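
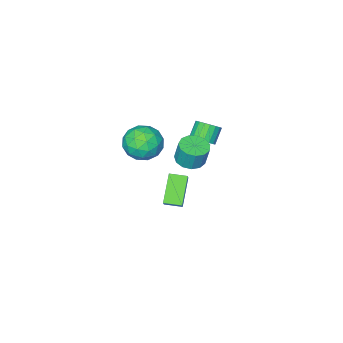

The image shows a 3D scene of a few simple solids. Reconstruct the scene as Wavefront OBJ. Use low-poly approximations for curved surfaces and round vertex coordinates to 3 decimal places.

v -2.656 -2.796 -2.915
v -2.007 -2.05 -1.938
v -3.334 -2.081 -3.011
v -2.685 -1.335 -2.034
v -1.615 -1.985 -4.226
v -0.966 -1.239 -3.249
v -2.293 -1.27 -4.322
v -1.644 -0.524 -3.345
v -1.278 0.554 1.325
v -0.676 0.032 1.472
v -0.7 0.344 2.682
v -1.302 0.866 2.535
v -0.479 0.432 1.372
v -0.503 0.744 2.583
v -0.535 0.87 1.258
v -0.559 1.182 2.468
v -0.827 1.208 1.165
v -0.852 1.52 2.375
v -1.263 1.338 1.123
v -1.287 1.65 2.333
v -1.703 1.219 1.145
v -1.727 1.532 2.355
v -2.008 0.889 1.224
v -2.032 1.202 2.434
v -2.082 0.453 1.335
v -2.106 0.765 2.545
v -1.9 0.048 1.443
v -1.924 0.361 2.653
v -1.521 -0.196 1.513
v -1.545 0.117 2.724
v -1.064 -0.202 1.524
v -1.088 0.111 2.734
v 0.013 -0.361 2.863
v 0.693 0.46 2.539
v 1.347 -1.08 3.841
v 2.027 -0.259 3.517
v 1.176 -0.04 4.203
v 0.352 0.405 3.598
v 1.688 -1.025 2.782
v 0.864 -0.58 2.177
v 1.729 0.05 2.489
v 1.412 0.659 3.367
v 0.628 -1.279 3.013
v 0.311 -0.67 3.891
v 0.236 0.112 2.615
v 1.804 -0.732 3.765
v 1.304 -0.604 4.168
v 1.704 -0.121 3.978
v 0.035 0.08 3.238
v 0.435 0.563 3.047
v 0.719 0.269 4.025
v 1.605 -1.183 3.333
v 2.005 -0.7 3.142
v 0.336 -0.499 2.402
v 0.736 -0.016 2.212
v 1.321 -0.889 2.355
v 1.245 0.354 2.395
v 2.028 -0.068 2.97
v 1.829 -0.518 2.538
v 1.345 -0.257 2.182
v 1.058 0.712 2.911
v 1.842 0.29 3.486
v 1.342 0.418 3.889
v 0.858 0.679 3.534
v 1.667 0.471 2.882
v 0.198 -0.91 2.894
v 0.982 -1.332 3.469
v 1.182 -1.299 2.846
v 0.698 -1.038 2.491
v 0.012 -0.552 3.41
v 0.795 -0.974 3.985
v 0.695 -0.363 4.198
v 0.211 -0.102 3.842
v 0.373 -1.091 3.498
v -3.378 -1.024 0.659
v -2.893 -0.799 1.126
v -3.556 -1.071 1.947
v -4.042 -1.296 1.481
v -3.065 -0.54 1.073
v -3.728 -0.811 1.894
v -3.299 -0.376 0.938
v -3.962 -0.647 1.759
v -3.549 -0.341 0.748
v -4.212 -0.612 1.569
v -3.765 -0.441 0.54
v -4.428 -0.712 1.361
v -3.904 -0.657 0.356
v -4.568 -0.928 1.177
v -3.94 -0.945 0.232
v -4.603 -1.217 1.053
v -3.864 -1.249 0.193
v -4.527 -1.521 1.014
v -3.692 -1.509 0.246
v -4.355 -1.78 1.067
v -3.458 -1.673 0.381
v -4.121 -1.944 1.202
v -3.208 -1.708 0.571
v -3.871 -1.979 1.392
v -2.992 -1.608 0.779
v -3.655 -1.879 1.6
v -2.852 -1.392 0.963
v -3.516 -1.663 1.784
v -2.817 -1.103 1.087
v -3.48 -1.375 1.908
f 2 4 1
f 5 2 1
f 1 4 3
f 3 5 1
f 2 8 4
f 6 2 5
f 6 8 2
f 4 8 3
f 7 5 3
f 3 8 7
f 7 6 5
f 8 6 7
f 10 9 13
f 10 13 11
f 11 13 14
f 11 14 12
f 13 9 15
f 13 15 14
f 14 15 16
f 14 16 12
f 15 9 17
f 15 17 16
f 16 17 18
f 16 18 12
f 17 9 19
f 17 19 18
f 18 19 20
f 18 20 12
f 19 9 21
f 19 21 20
f 20 21 22
f 20 22 12
f 21 9 23
f 21 23 22
f 22 23 24
f 22 24 12
f 23 9 25
f 23 25 24
f 24 25 26
f 24 26 12
f 25 9 27
f 25 27 26
f 26 27 28
f 26 28 12
f 27 9 29
f 27 29 28
f 28 29 30
f 28 30 12
f 29 9 31
f 29 31 30
f 30 31 32
f 30 32 12
f 31 9 10
f 31 10 32
f 32 10 11
f 32 11 12
f 33 70 49
f 70 44 73
f 49 73 38
f 70 73 49
f 33 49 45
f 49 38 50
f 45 50 34
f 49 50 45
f 33 45 54
f 45 34 55
f 54 55 40
f 45 55 54
f 33 54 66
f 54 40 69
f 66 69 43
f 54 69 66
f 33 66 70
f 66 43 74
f 70 74 44
f 66 74 70
f 34 50 61
f 50 38 64
f 61 64 42
f 50 64 61
f 38 73 51
f 73 44 72
f 51 72 37
f 73 72 51
f 44 74 71
f 74 43 67
f 71 67 35
f 74 67 71
f 43 69 68
f 69 40 56
f 68 56 39
f 69 56 68
f 40 55 60
f 55 34 57
f 60 57 41
f 55 57 60
f 36 62 48
f 62 42 63
f 48 63 37
f 62 63 48
f 36 48 46
f 48 37 47
f 46 47 35
f 48 47 46
f 36 46 53
f 46 35 52
f 53 52 39
f 46 52 53
f 36 53 58
f 53 39 59
f 58 59 41
f 53 59 58
f 36 58 62
f 58 41 65
f 62 65 42
f 58 65 62
f 37 63 51
f 63 42 64
f 51 64 38
f 63 64 51
f 35 47 71
f 47 37 72
f 71 72 44
f 47 72 71
f 39 52 68
f 52 35 67
f 68 67 43
f 52 67 68
f 41 59 60
f 59 39 56
f 60 56 40
f 59 56 60
f 42 65 61
f 65 41 57
f 61 57 34
f 65 57 61
f 76 75 79
f 76 79 77
f 77 79 80
f 77 80 78
f 79 75 81
f 79 81 80
f 80 81 82
f 80 82 78
f 81 75 83
f 81 83 82
f 82 83 84
f 82 84 78
f 83 75 85
f 83 85 84
f 84 85 86
f 84 86 78
f 85 75 87
f 85 87 86
f 86 87 88
f 86 88 78
f 87 75 89
f 87 89 88
f 88 89 90
f 88 90 78
f 89 75 91
f 89 91 90
f 90 91 92
f 90 92 78
f 91 75 93
f 91 93 92
f 92 93 94
f 92 94 78
f 93 75 95
f 93 95 94
f 94 95 96
f 94 96 78
f 95 75 97
f 95 97 96
f 96 97 98
f 96 98 78
f 97 75 99
f 97 99 98
f 98 99 100
f 98 100 78
f 99 75 101
f 99 101 100
f 100 101 102
f 100 102 78
f 101 75 103
f 101 103 102
f 102 103 104
f 102 104 78
f 103 75 76
f 103 76 104
f 104 76 77
f 104 77 78



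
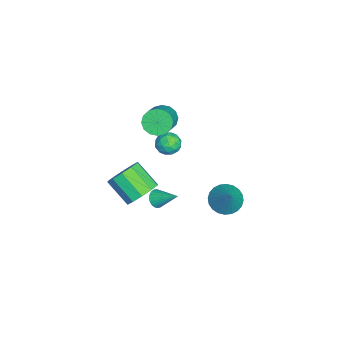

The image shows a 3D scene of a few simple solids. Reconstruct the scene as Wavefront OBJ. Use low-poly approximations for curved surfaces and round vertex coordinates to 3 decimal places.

v -0.719 -1.569 1.067
v -0.444 -2.006 1.663
v -1.736 -2.334 0.977
v -1.461 -2.771 1.573
v -1.719 -2.038 1.707
v -1.09 -1.565 1.763
v -1.09 -2.775 0.877
v -0.461 -2.302 0.933
v -0.673 -2.751 1.546
v -1.062 -2.296 2.059
v -1.118 -2.044 0.581
v -1.507 -1.589 1.094
v -0.492 -1.721 1.373
v -1.688 -2.619 1.267
v -1.839 -2.188 1.346
v -1.678 -2.445 1.696
v -0.872 -1.461 1.432
v -0.71 -1.718 1.782
v -1.459 -1.737 1.808
v -1.47 -2.622 0.858
v -1.308 -2.879 1.208
v -0.502 -1.895 0.944
v -0.341 -2.152 1.294
v -0.721 -2.603 0.832
v -0.465 -2.415 1.655
v -1.063 -2.865 1.601
v -0.845 -2.867 1.192
v -0.476 -2.59 1.225
v -0.693 -2.148 1.956
v -1.292 -2.597 1.903
v -1.443 -2.166 1.982
v -1.073 -1.888 2.015
v -0.828 -2.586 1.887
v -0.888 -1.743 0.737
v -1.487 -2.192 0.684
v -1.107 -2.452 0.625
v -0.737 -2.174 0.658
v -1.117 -1.475 1.039
v -1.715 -1.925 0.985
v -1.704 -1.75 1.415
v -1.335 -1.473 1.448
v -1.352 -1.754 0.753
v 0.087 -2.696 -2.617
v 0.401 -3.096 -2.28
v 0.653 -1.484 -1.703
v 0.56 -3.043 -2.449
v 0.646 -2.937 -2.644
v 0.648 -2.794 -2.834
v 0.564 -2.637 -2.992
v 0.407 -2.488 -3.092
v 0.202 -2.371 -3.12
v -0.021 -2.304 -3.071
v -0.228 -2.296 -2.953
v -0.386 -2.349 -2.784
v -0.473 -2.455 -2.589
v -0.474 -2.598 -2.399
v -0.391 -2.756 -2.241
v -0.234 -2.904 -2.141
v -0.028 -3.021 -2.113
v 0.195 -3.089 -2.162
v -2.166 -2.573 2.544
v -1.721 -2.935 1.89
v -0.048 -3.068 3.102
v -0.494 -2.707 3.756
v -1.654 -2.492 1.846
v 0.019 -2.625 3.058
v -1.724 -2.07 1.989
v -0.051 -2.204 3.201
v -1.912 -1.784 2.281
v -0.24 -1.918 3.493
v -2.169 -1.709 2.643
v -0.496 -1.843 3.855
v -2.425 -1.865 2.979
v -0.752 -1.999 4.191
v -2.612 -2.212 3.198
v -0.939 -2.345 4.41
v -2.679 -2.655 3.242
v -1.006 -2.788 4.454
v -2.609 -3.076 3.099
v -0.936 -3.21 4.311
v -2.42 -3.362 2.807
v -0.748 -3.496 4.019
v -2.164 -3.437 2.445
v -0.491 -3.571 3.657
v -1.908 -3.281 2.109
v -0.235 -3.415 3.321
v -1.645 1.026 -4.144
v -0.851 0.649 -4.661
v -0.435 1.394 -2.556
v -0.834 1.033 -4.763
v -0.941 1.416 -4.771
v -1.155 1.74 -4.683
v -1.444 1.955 -4.513
v -1.763 2.029 -4.287
v -2.064 1.949 -4.039
v -2.302 1.729 -3.807
v -2.439 1.402 -3.627
v -2.455 1.018 -3.525
v -2.348 0.635 -3.517
v -2.134 0.311 -3.605
v -1.846 0.096 -3.775
v -1.526 0.023 -4.001
v -1.225 0.102 -4.249
v -0.988 0.322 -4.481
v 0.786 -3.406 -1.57
v 1.605 -3.344 -0.869
v 0.752 -4.531 0.232
v -0.066 -4.594 -0.47
v 1.159 -2.874 -0.708
v 0.306 -4.062 0.393
v 0.571 -2.608 -0.876
v -0.282 -3.795 0.225
v 0.065 -2.646 -1.31
v -0.788 -3.834 -0.209
v -0.166 -2.975 -1.843
v -1.018 -4.162 -0.742
v -0.032 -3.469 -2.272
v -0.885 -4.656 -1.171
v 0.414 -3.938 -2.433
v -0.439 -5.126 -1.332
v 1.002 -4.205 -2.265
v 0.149 -5.392 -1.164
v 1.508 -4.166 -1.831
v 0.655 -5.354 -0.73
v 1.738 -3.838 -1.298
v 0.886 -5.025 -0.197
f 1 38 17
f 38 12 41
f 17 41 6
f 38 41 17
f 1 17 13
f 17 6 18
f 13 18 2
f 17 18 13
f 1 13 22
f 13 2 23
f 22 23 8
f 13 23 22
f 1 22 34
f 22 8 37
f 34 37 11
f 22 37 34
f 1 34 38
f 34 11 42
f 38 42 12
f 34 42 38
f 2 18 29
f 18 6 32
f 29 32 10
f 18 32 29
f 6 41 19
f 41 12 40
f 19 40 5
f 41 40 19
f 12 42 39
f 42 11 35
f 39 35 3
f 42 35 39
f 11 37 36
f 37 8 24
f 36 24 7
f 37 24 36
f 8 23 28
f 23 2 25
f 28 25 9
f 23 25 28
f 4 30 16
f 30 10 31
f 16 31 5
f 30 31 16
f 4 16 14
f 16 5 15
f 14 15 3
f 16 15 14
f 4 14 21
f 14 3 20
f 21 20 7
f 14 20 21
f 4 21 26
f 21 7 27
f 26 27 9
f 21 27 26
f 4 26 30
f 26 9 33
f 30 33 10
f 26 33 30
f 5 31 19
f 31 10 32
f 19 32 6
f 31 32 19
f 3 15 39
f 15 5 40
f 39 40 12
f 15 40 39
f 7 20 36
f 20 3 35
f 36 35 11
f 20 35 36
f 9 27 28
f 27 7 24
f 28 24 8
f 27 24 28
f 10 33 29
f 33 9 25
f 29 25 2
f 33 25 29
f 44 43 46
f 44 46 45
f 46 43 47
f 46 47 45
f 47 43 48
f 47 48 45
f 48 43 49
f 48 49 45
f 49 43 50
f 49 50 45
f 50 43 51
f 50 51 45
f 51 43 52
f 51 52 45
f 52 43 53
f 52 53 45
f 53 43 54
f 53 54 45
f 54 43 55
f 54 55 45
f 55 43 56
f 55 56 45
f 56 43 57
f 56 57 45
f 57 43 58
f 57 58 45
f 58 43 59
f 58 59 45
f 59 43 60
f 59 60 45
f 60 43 44
f 60 44 45
f 62 61 65
f 62 65 63
f 63 65 66
f 63 66 64
f 65 61 67
f 65 67 66
f 66 67 68
f 66 68 64
f 67 61 69
f 67 69 68
f 68 69 70
f 68 70 64
f 69 61 71
f 69 71 70
f 70 71 72
f 70 72 64
f 71 61 73
f 71 73 72
f 72 73 74
f 72 74 64
f 73 61 75
f 73 75 74
f 74 75 76
f 74 76 64
f 75 61 77
f 75 77 76
f 76 77 78
f 76 78 64
f 77 61 79
f 77 79 78
f 78 79 80
f 78 80 64
f 79 61 81
f 79 81 80
f 80 81 82
f 80 82 64
f 81 61 83
f 81 83 82
f 82 83 84
f 82 84 64
f 83 61 85
f 83 85 84
f 84 85 86
f 84 86 64
f 85 61 62
f 85 62 86
f 86 62 63
f 86 63 64
f 88 87 90
f 88 90 89
f 90 87 91
f 90 91 89
f 91 87 92
f 91 92 89
f 92 87 93
f 92 93 89
f 93 87 94
f 93 94 89
f 94 87 95
f 94 95 89
f 95 87 96
f 95 96 89
f 96 87 97
f 96 97 89
f 97 87 98
f 97 98 89
f 98 87 99
f 98 99 89
f 99 87 100
f 99 100 89
f 100 87 101
f 100 101 89
f 101 87 102
f 101 102 89
f 102 87 103
f 102 103 89
f 103 87 104
f 103 104 89
f 104 87 88
f 104 88 89
f 106 105 109
f 106 109 107
f 107 109 110
f 107 110 108
f 109 105 111
f 109 111 110
f 110 111 112
f 110 112 108
f 111 105 113
f 111 113 112
f 112 113 114
f 112 114 108
f 113 105 115
f 113 115 114
f 114 115 116
f 114 116 108
f 115 105 117
f 115 117 116
f 116 117 118
f 116 118 108
f 117 105 119
f 117 119 118
f 118 119 120
f 118 120 108
f 119 105 121
f 119 121 120
f 120 121 122
f 120 122 108
f 121 105 123
f 121 123 122
f 122 123 124
f 122 124 108
f 123 105 125
f 123 125 124
f 124 125 126
f 124 126 108
f 125 105 106
f 125 106 126
f 126 106 107
f 126 107 108



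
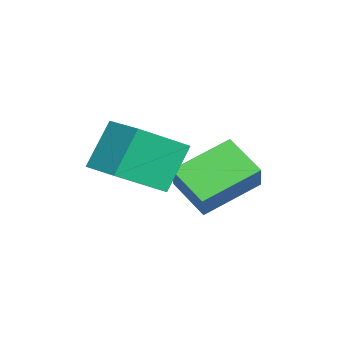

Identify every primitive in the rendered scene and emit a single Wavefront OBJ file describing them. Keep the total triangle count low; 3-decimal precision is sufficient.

v 0.891 3.799 -1.769
v 0.193 2.968 -1.072
v 1.733 3.855 -0.861
v 1.035 3.024 -0.163
v 1.765 2.456 -2.497
v 1.067 1.625 -1.799
v 2.607 2.512 -1.588
v 1.909 1.681 -0.891
v 1.715 1.405 0.103
v 2.513 0.269 0.977
v 2.661 2.227 0.309
v 3.458 1.091 1.183
v 2.402 0.929 -1.143
v 3.199 -0.207 -0.269
v 3.347 1.751 -0.937
v 4.145 0.615 -0.063
f 2 4 1
f 5 2 1
f 1 4 3
f 3 5 1
f 2 8 4
f 6 2 5
f 6 8 2
f 4 8 3
f 7 5 3
f 3 8 7
f 7 6 5
f 8 6 7
f 10 12 9
f 13 10 9
f 9 12 11
f 11 13 9
f 10 16 12
f 14 10 13
f 14 16 10
f 12 16 11
f 15 13 11
f 11 16 15
f 15 14 13
f 16 14 15



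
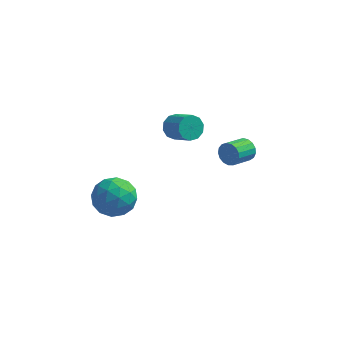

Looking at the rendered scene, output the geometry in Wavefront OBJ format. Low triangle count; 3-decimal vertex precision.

v -3.506 -1.777 -2.312
v -2.524 -1.937 -1.537
v -3.456 -3.763 -2.783
v -2.474 -3.923 -2.008
v -3.615 -3.662 -1.536
v -3.645 -2.435 -1.244
v -2.335 -3.265 -3.076
v -2.365 -2.038 -2.784
v -1.8 -2.856 -2.008
v -2.591 -3.102 -1.057
v -3.389 -2.598 -3.263
v -4.18 -2.844 -2.312
v -3.019 -1.683 -1.883
v -2.961 -4.017 -2.437
v -3.631 -3.864 -2.16
v -3.054 -3.958 -1.704
v -3.679 -1.976 -1.711
v -3.101 -2.069 -1.255
v -3.743 -3.084 -1.255
v -2.879 -3.631 -3.065
v -2.301 -3.724 -2.609
v -2.926 -1.742 -2.616
v -2.349 -1.836 -2.16
v -2.237 -2.616 -3.065
v -2.016 -2.317 -1.704
v -1.987 -3.484 -1.981
v -1.905 -3.098 -2.609
v -1.923 -2.376 -2.438
v -2.481 -2.461 -1.145
v -2.452 -3.629 -1.422
v -3.123 -3.476 -1.145
v -3.141 -2.754 -0.973
v -2.056 -3.002 -1.422
v -3.528 -2.071 -2.898
v -3.499 -3.239 -3.175
v -2.839 -2.946 -3.347
v -2.857 -2.224 -3.175
v -3.993 -2.216 -2.339
v -3.964 -3.383 -2.616
v -4.057 -3.324 -1.882
v -4.075 -2.602 -1.711
v -3.924 -2.698 -2.898
v 2.168 3.551 -2.24
v 2.557 3.553 -1.623
v 1.961 2.391 -1.242
v 1.572 2.389 -1.86
v 2.267 3.729 -1.539
v 1.671 2.568 -1.159
v 1.955 3.865 -1.616
v 1.359 2.703 -1.236
v 1.691 3.928 -1.837
v 1.095 2.766 -1.456
v 1.536 3.905 -2.149
v 0.94 2.743 -1.769
v 1.526 3.801 -2.482
v 0.93 2.639 -2.102
v 1.663 3.639 -2.76
v 1.067 2.478 -2.38
v 1.916 3.458 -2.919
v 1.32 2.296 -2.539
v 2.227 3.297 -2.922
v 1.631 2.136 -2.542
v 2.524 3.195 -2.769
v 1.928 2.033 -2.389
v 2.739 3.174 -2.495
v 2.143 2.013 -2.115
v 2.824 3.24 -2.162
v 2.228 2.078 -1.782
v 2.758 3.377 -1.848
v 2.162 2.215 -1.467
v -1.83 3.955 -1.646
v -1.278 4.286 -2.154
v -0.178 3.577 -1.422
v -0.73 3.245 -0.914
v -1.337 4.6 -1.761
v -0.237 3.891 -1.029
v -1.585 4.668 -1.323
v -0.485 3.958 -0.591
v -1.926 4.463 -1.009
v -0.826 3.753 -0.277
v -2.23 4.064 -0.939
v -1.13 3.354 -0.207
v -2.382 3.623 -1.138
v -1.282 2.914 -0.406
v -2.323 3.309 -1.531
v -1.223 2.6 -0.799
v -2.075 3.242 -1.969
v -0.975 2.532 -1.237
v -1.734 3.447 -2.283
v -0.634 2.737 -1.551
v -1.43 3.846 -2.353
v -0.33 3.136 -1.621
f 1 38 17
f 38 12 41
f 17 41 6
f 38 41 17
f 1 17 13
f 17 6 18
f 13 18 2
f 17 18 13
f 1 13 22
f 13 2 23
f 22 23 8
f 13 23 22
f 1 22 34
f 22 8 37
f 34 37 11
f 22 37 34
f 1 34 38
f 34 11 42
f 38 42 12
f 34 42 38
f 2 18 29
f 18 6 32
f 29 32 10
f 18 32 29
f 6 41 19
f 41 12 40
f 19 40 5
f 41 40 19
f 12 42 39
f 42 11 35
f 39 35 3
f 42 35 39
f 11 37 36
f 37 8 24
f 36 24 7
f 37 24 36
f 8 23 28
f 23 2 25
f 28 25 9
f 23 25 28
f 4 30 16
f 30 10 31
f 16 31 5
f 30 31 16
f 4 16 14
f 16 5 15
f 14 15 3
f 16 15 14
f 4 14 21
f 14 3 20
f 21 20 7
f 14 20 21
f 4 21 26
f 21 7 27
f 26 27 9
f 21 27 26
f 4 26 30
f 26 9 33
f 30 33 10
f 26 33 30
f 5 31 19
f 31 10 32
f 19 32 6
f 31 32 19
f 3 15 39
f 15 5 40
f 39 40 12
f 15 40 39
f 7 20 36
f 20 3 35
f 36 35 11
f 20 35 36
f 9 27 28
f 27 7 24
f 28 24 8
f 27 24 28
f 10 33 29
f 33 9 25
f 29 25 2
f 33 25 29
f 44 43 47
f 44 47 45
f 45 47 48
f 45 48 46
f 47 43 49
f 47 49 48
f 48 49 50
f 48 50 46
f 49 43 51
f 49 51 50
f 50 51 52
f 50 52 46
f 51 43 53
f 51 53 52
f 52 53 54
f 52 54 46
f 53 43 55
f 53 55 54
f 54 55 56
f 54 56 46
f 55 43 57
f 55 57 56
f 56 57 58
f 56 58 46
f 57 43 59
f 57 59 58
f 58 59 60
f 58 60 46
f 59 43 61
f 59 61 60
f 60 61 62
f 60 62 46
f 61 43 63
f 61 63 62
f 62 63 64
f 62 64 46
f 63 43 65
f 63 65 64
f 64 65 66
f 64 66 46
f 65 43 67
f 65 67 66
f 66 67 68
f 66 68 46
f 67 43 69
f 67 69 68
f 68 69 70
f 68 70 46
f 69 43 44
f 69 44 70
f 70 44 45
f 70 45 46
f 72 71 75
f 72 75 73
f 73 75 76
f 73 76 74
f 75 71 77
f 75 77 76
f 76 77 78
f 76 78 74
f 77 71 79
f 77 79 78
f 78 79 80
f 78 80 74
f 79 71 81
f 79 81 80
f 80 81 82
f 80 82 74
f 81 71 83
f 81 83 82
f 82 83 84
f 82 84 74
f 83 71 85
f 83 85 84
f 84 85 86
f 84 86 74
f 85 71 87
f 85 87 86
f 86 87 88
f 86 88 74
f 87 71 89
f 87 89 88
f 88 89 90
f 88 90 74
f 89 71 91
f 89 91 90
f 90 91 92
f 90 92 74
f 91 71 72
f 91 72 92
f 92 72 73
f 92 73 74



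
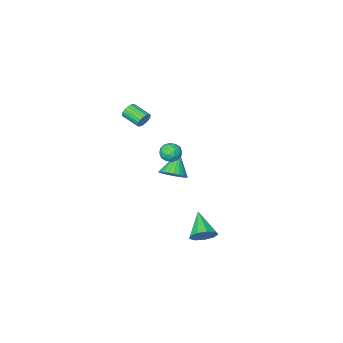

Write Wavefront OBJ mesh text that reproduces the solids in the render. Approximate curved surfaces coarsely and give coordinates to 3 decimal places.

v -0.469 3.333 -3.76
v 0.156 2.92 -4.013
v -0.971 2.007 -2.84
v 0.282 3.187 -3.561
v 0.056 3.522 -3.201
v -0.414 3.768 -3.104
v -0.911 3.811 -3.313
v -1.2 3.63 -3.732
v -1.147 3.309 -4.164
v -0.777 3 -4.407
v -0.262 2.846 -4.348
v 0.893 -0.392 3.699
v 1.054 -0.198 4.131
v 1.388 -1.234 4.472
v 1.227 -1.428 4.041
v 0.843 -0.251 4.177
v 1.177 -1.287 4.518
v 0.642 -0.332 4.127
v 0.975 -1.368 4.468
v 0.49 -0.425 3.994
v 0.824 -1.461 4.335
v 0.419 -0.512 3.801
v 0.752 -1.547 4.142
v 0.441 -0.574 3.589
v 0.774 -1.61 3.93
v 0.553 -0.601 3.399
v 0.886 -1.636 3.74
v 0.732 -0.586 3.268
v 1.066 -1.622 3.609
v 0.943 -0.533 3.222
v 1.277 -1.569 3.563
v 1.145 -0.452 3.272
v 1.478 -1.488 3.613
v 1.296 -0.359 3.405
v 1.63 -1.395 3.746
v 1.368 -0.273 3.598
v 1.701 -1.308 3.939
v 1.346 -0.21 3.81
v 1.679 -1.246 4.151
v 1.234 -0.184 4
v 1.567 -1.219 4.341
v -1.438 -1.169 -0.492
v -1.037 -1.676 -0.305
v -2.183 -1.884 -0.835
v -1.782 -2.391 -0.648
v -2.069 -2 -0.182
v -1.608 -1.558 0.03
v -1.612 -2.002 -1.17
v -1.151 -1.56 -0.958
v -1.144 -2.191 -0.724
v -1.427 -2.19 -0.114
v -1.793 -1.37 -1.026
v -2.076 -1.369 -0.416
v -1.172 -1.359 -0.368
v -2.048 -2.201 -0.772
v -2.217 -1.97 -0.497
v -1.981 -2.269 -0.388
v -1.508 -1.29 -0.171
v -1.272 -1.588 -0.062
v -1.879 -1.779 0.011
v -1.948 -1.972 -1.078
v -1.712 -2.27 -0.969
v -1.239 -1.291 -0.752
v -1.003 -1.59 -0.643
v -1.341 -1.781 -1.151
v -0.999 -1.96 -0.505
v -1.438 -2.381 -0.707
v -1.338 -2.152 -1.014
v -1.067 -1.892 -0.889
v -1.165 -1.96 -0.146
v -1.604 -2.38 -0.348
v -1.772 -2.15 -0.074
v -1.501 -1.89 0.051
v -1.229 -2.262 -0.393
v -1.616 -1.18 -0.792
v -2.055 -1.6 -0.994
v -1.719 -1.67 -1.191
v -1.448 -1.41 -1.066
v -1.782 -1.179 -0.433
v -2.221 -1.6 -0.635
v -2.153 -1.668 -0.251
v -1.882 -1.408 -0.126
v -1.991 -1.298 -0.747
v -1.864 -1.953 -2.611
v -1.354 -1.615 -2.05
v -2.696 -2.627 -1.449
v -1.58 -1.384 -2.078
v -1.848 -1.24 -2.186
v -2.12 -1.204 -2.36
v -2.352 -1.283 -2.571
v -2.51 -1.463 -2.789
v -2.57 -1.718 -2.98
v -2.522 -2.009 -3.114
v -2.374 -2.291 -3.172
v -2.149 -2.522 -3.144
v -1.88 -2.666 -3.036
v -1.609 -2.702 -2.862
v -1.376 -2.623 -2.651
v -1.218 -2.443 -2.433
v -1.159 -2.188 -2.243
v -1.206 -1.897 -2.108
f 2 1 4
f 2 4 3
f 4 1 5
f 4 5 3
f 5 1 6
f 5 6 3
f 6 1 7
f 6 7 3
f 7 1 8
f 7 8 3
f 8 1 9
f 8 9 3
f 9 1 10
f 9 10 3
f 10 1 11
f 10 11 3
f 11 1 2
f 11 2 3
f 13 12 16
f 13 16 14
f 14 16 17
f 14 17 15
f 16 12 18
f 16 18 17
f 17 18 19
f 17 19 15
f 18 12 20
f 18 20 19
f 19 20 21
f 19 21 15
f 20 12 22
f 20 22 21
f 21 22 23
f 21 23 15
f 22 12 24
f 22 24 23
f 23 24 25
f 23 25 15
f 24 12 26
f 24 26 25
f 25 26 27
f 25 27 15
f 26 12 28
f 26 28 27
f 27 28 29
f 27 29 15
f 28 12 30
f 28 30 29
f 29 30 31
f 29 31 15
f 30 12 32
f 30 32 31
f 31 32 33
f 31 33 15
f 32 12 34
f 32 34 33
f 33 34 35
f 33 35 15
f 34 12 36
f 34 36 35
f 35 36 37
f 35 37 15
f 36 12 38
f 36 38 37
f 37 38 39
f 37 39 15
f 38 12 40
f 38 40 39
f 39 40 41
f 39 41 15
f 40 12 13
f 40 13 41
f 41 13 14
f 41 14 15
f 42 79 58
f 79 53 82
f 58 82 47
f 79 82 58
f 42 58 54
f 58 47 59
f 54 59 43
f 58 59 54
f 42 54 63
f 54 43 64
f 63 64 49
f 54 64 63
f 42 63 75
f 63 49 78
f 75 78 52
f 63 78 75
f 42 75 79
f 75 52 83
f 79 83 53
f 75 83 79
f 43 59 70
f 59 47 73
f 70 73 51
f 59 73 70
f 47 82 60
f 82 53 81
f 60 81 46
f 82 81 60
f 53 83 80
f 83 52 76
f 80 76 44
f 83 76 80
f 52 78 77
f 78 49 65
f 77 65 48
f 78 65 77
f 49 64 69
f 64 43 66
f 69 66 50
f 64 66 69
f 45 71 57
f 71 51 72
f 57 72 46
f 71 72 57
f 45 57 55
f 57 46 56
f 55 56 44
f 57 56 55
f 45 55 62
f 55 44 61
f 62 61 48
f 55 61 62
f 45 62 67
f 62 48 68
f 67 68 50
f 62 68 67
f 45 67 71
f 67 50 74
f 71 74 51
f 67 74 71
f 46 72 60
f 72 51 73
f 60 73 47
f 72 73 60
f 44 56 80
f 56 46 81
f 80 81 53
f 56 81 80
f 48 61 77
f 61 44 76
f 77 76 52
f 61 76 77
f 50 68 69
f 68 48 65
f 69 65 49
f 68 65 69
f 51 74 70
f 74 50 66
f 70 66 43
f 74 66 70
f 85 84 87
f 85 87 86
f 87 84 88
f 87 88 86
f 88 84 89
f 88 89 86
f 89 84 90
f 89 90 86
f 90 84 91
f 90 91 86
f 91 84 92
f 91 92 86
f 92 84 93
f 92 93 86
f 93 84 94
f 93 94 86
f 94 84 95
f 94 95 86
f 95 84 96
f 95 96 86
f 96 84 97
f 96 97 86
f 97 84 98
f 97 98 86
f 98 84 99
f 98 99 86
f 99 84 100
f 99 100 86
f 100 84 101
f 100 101 86
f 101 84 85
f 101 85 86



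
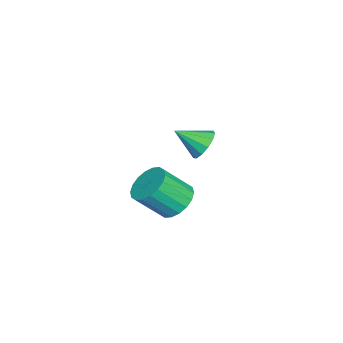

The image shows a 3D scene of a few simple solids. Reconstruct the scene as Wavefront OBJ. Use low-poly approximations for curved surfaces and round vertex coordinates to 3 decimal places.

v 1.816 3.844 -4.131
v 2.512 3.55 -4.673
v 3 2.523 -3.492
v 2.304 2.816 -2.949
v 2.682 3.867 -4.468
v 3.17 2.839 -3.287
v 2.681 4.179 -4.196
v 3.169 3.151 -3.015
v 2.508 4.425 -3.911
v 2.996 3.397 -2.73
v 2.199 4.555 -3.67
v 2.687 3.528 -2.489
v 1.813 4.545 -3.52
v 2.301 3.517 -2.338
v 1.428 4.396 -3.49
v 1.916 3.368 -2.309
v 1.12 4.137 -3.588
v 1.608 3.11 -2.407
v 0.95 3.821 -3.793
v 1.438 2.793 -2.612
v 0.951 3.509 -4.065
v 1.439 2.481 -2.884
v 1.124 3.263 -4.35
v 1.612 2.235 -3.169
v 1.433 3.132 -4.591
v 1.921 2.105 -3.41
v 1.819 3.143 -4.742
v 2.307 2.115 -3.56
v 2.204 3.292 -4.771
v 2.692 2.264 -3.59
v -2.754 3.875 -3.775
v -2.404 3.512 -4.422
v -2.546 2.665 -2.985
v -2.064 3.722 -4.191
v -1.943 3.981 -3.828
v -2.079 4.206 -3.448
v -2.43 4.325 -3.172
v -2.884 4.302 -3.088
v -3.297 4.143 -3.222
v -3.537 3.899 -3.532
v -3.529 3.647 -3.919
v -3.275 3.467 -4.261
v -2.856 3.417 -4.448
f 2 1 5
f 2 5 3
f 3 5 6
f 3 6 4
f 5 1 7
f 5 7 6
f 6 7 8
f 6 8 4
f 7 1 9
f 7 9 8
f 8 9 10
f 8 10 4
f 9 1 11
f 9 11 10
f 10 11 12
f 10 12 4
f 11 1 13
f 11 13 12
f 12 13 14
f 12 14 4
f 13 1 15
f 13 15 14
f 14 15 16
f 14 16 4
f 15 1 17
f 15 17 16
f 16 17 18
f 16 18 4
f 17 1 19
f 17 19 18
f 18 19 20
f 18 20 4
f 19 1 21
f 19 21 20
f 20 21 22
f 20 22 4
f 21 1 23
f 21 23 22
f 22 23 24
f 22 24 4
f 23 1 25
f 23 25 24
f 24 25 26
f 24 26 4
f 25 1 27
f 25 27 26
f 26 27 28
f 26 28 4
f 27 1 29
f 27 29 28
f 28 29 30
f 28 30 4
f 29 1 2
f 29 2 30
f 30 2 3
f 30 3 4
f 32 31 34
f 32 34 33
f 34 31 35
f 34 35 33
f 35 31 36
f 35 36 33
f 36 31 37
f 36 37 33
f 37 31 38
f 37 38 33
f 38 31 39
f 38 39 33
f 39 31 40
f 39 40 33
f 40 31 41
f 40 41 33
f 41 31 42
f 41 42 33
f 42 31 43
f 42 43 33
f 43 31 32
f 43 32 33



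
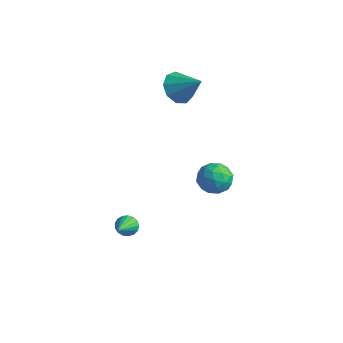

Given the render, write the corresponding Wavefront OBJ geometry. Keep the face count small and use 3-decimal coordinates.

v 0.385 -2.909 -4.042
v 0.711 -3.094 -4.585
v 1.175 -4.291 -3.098
v 0.906 -2.888 -4.446
v 0.982 -2.686 -4.215
v 0.92 -2.536 -3.944
v 0.737 -2.471 -3.695
v 0.472 -2.507 -3.526
v 0.188 -2.635 -3.475
v -0.051 -2.825 -3.554
v -0.191 -3.035 -3.744
v -0.198 -3.216 -4.003
v -0.072 -3.327 -4.271
v 0.159 -3.342 -4.486
v 0.441 -3.258 -4.599
v -1.488 2.781 3.002
v -0.918 2.029 2.456
v -0.052 3.059 4.118
v -0.811 2.701 2.151
v -1.021 3.41 2.244
v -1.449 3.825 2.691
v -1.896 3.751 3.284
v -2.151 3.223 3.744
v -2.097 2.488 3.857
v -1.757 1.89 3.57
v -1.291 1.709 3.016
v 4.142 0.926 0.081
v 4.726 0.288 0.621
v 3.094 -0.308 -0.241
v 3.678 -0.946 0.299
v 3.159 -0.206 0.772
v 3.807 0.556 0.971
v 4.013 -0.576 -0.591
v 4.661 0.186 -0.392
v 4.647 -0.641 0.206
v 4.119 -0.412 1.048
v 3.701 0.392 -0.668
v 3.173 0.621 0.174
v 4.526 0.715 0.379
v 3.294 -0.735 0.001
v 2.989 -0.3 0.279
v 3.332 -0.675 0.596
v 3.986 0.873 0.585
v 4.329 0.498 0.902
v 3.408 0.208 0.991
v 3.491 -0.518 -0.522
v 3.834 -0.893 -0.205
v 4.488 0.655 -0.216
v 4.831 0.28 0.101
v 4.412 -0.228 -0.611
v 4.823 -0.206 0.453
v 4.207 -0.931 0.263
v 4.404 -0.714 -0.26
v 4.785 -0.266 -0.143
v 4.513 -0.071 0.948
v 3.897 -0.796 0.758
v 3.591 -0.361 1.036
v 3.972 0.087 1.153
v 4.466 -0.617 0.704
v 3.923 0.776 -0.378
v 3.307 0.051 -0.568
v 3.848 -0.107 -0.773
v 4.229 0.341 -0.656
v 3.613 0.911 0.117
v 2.997 0.186 -0.073
v 3.035 0.246 0.523
v 3.416 0.694 0.64
v 3.354 0.597 -0.324
f 2 1 4
f 2 4 3
f 4 1 5
f 4 5 3
f 5 1 6
f 5 6 3
f 6 1 7
f 6 7 3
f 7 1 8
f 7 8 3
f 8 1 9
f 8 9 3
f 9 1 10
f 9 10 3
f 10 1 11
f 10 11 3
f 11 1 12
f 11 12 3
f 12 1 13
f 12 13 3
f 13 1 14
f 13 14 3
f 14 1 15
f 14 15 3
f 15 1 2
f 15 2 3
f 17 16 19
f 17 19 18
f 19 16 20
f 19 20 18
f 20 16 21
f 20 21 18
f 21 16 22
f 21 22 18
f 22 16 23
f 22 23 18
f 23 16 24
f 23 24 18
f 24 16 25
f 24 25 18
f 25 16 26
f 25 26 18
f 26 16 17
f 26 17 18
f 27 64 43
f 64 38 67
f 43 67 32
f 64 67 43
f 27 43 39
f 43 32 44
f 39 44 28
f 43 44 39
f 27 39 48
f 39 28 49
f 48 49 34
f 39 49 48
f 27 48 60
f 48 34 63
f 60 63 37
f 48 63 60
f 27 60 64
f 60 37 68
f 64 68 38
f 60 68 64
f 28 44 55
f 44 32 58
f 55 58 36
f 44 58 55
f 32 67 45
f 67 38 66
f 45 66 31
f 67 66 45
f 38 68 65
f 68 37 61
f 65 61 29
f 68 61 65
f 37 63 62
f 63 34 50
f 62 50 33
f 63 50 62
f 34 49 54
f 49 28 51
f 54 51 35
f 49 51 54
f 30 56 42
f 56 36 57
f 42 57 31
f 56 57 42
f 30 42 40
f 42 31 41
f 40 41 29
f 42 41 40
f 30 40 47
f 40 29 46
f 47 46 33
f 40 46 47
f 30 47 52
f 47 33 53
f 52 53 35
f 47 53 52
f 30 52 56
f 52 35 59
f 56 59 36
f 52 59 56
f 31 57 45
f 57 36 58
f 45 58 32
f 57 58 45
f 29 41 65
f 41 31 66
f 65 66 38
f 41 66 65
f 33 46 62
f 46 29 61
f 62 61 37
f 46 61 62
f 35 53 54
f 53 33 50
f 54 50 34
f 53 50 54
f 36 59 55
f 59 35 51
f 55 51 28
f 59 51 55



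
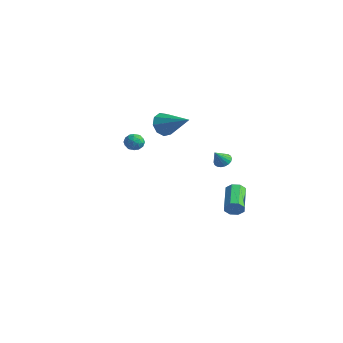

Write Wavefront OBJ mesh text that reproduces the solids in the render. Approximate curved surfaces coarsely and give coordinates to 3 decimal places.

v -1.087 -2.002 0.788
v -0.575 -1.987 1.173
v -1.345 -2.933 1.167
v -0.833 -2.918 1.552
v -1.324 -2.518 1.656
v -1.164 -1.943 1.422
v -0.756 -2.977 0.918
v -0.596 -2.402 0.684
v -0.37 -2.59 1.253
v -0.721 -2.306 1.71
v -1.199 -2.614 0.63
v -1.55 -2.33 1.087
v -0.808 -1.913 0.947
v -1.112 -3.007 1.393
v -1.4 -2.772 1.454
v -1.099 -2.764 1.681
v -1.155 -1.887 1.093
v -0.853 -1.878 1.32
v -1.294 -2.191 1.604
v -1.067 -3.042 1.02
v -0.765 -3.033 1.247
v -0.821 -2.156 0.659
v -0.52 -2.148 0.886
v -0.626 -2.729 0.736
v -0.387 -2.258 1.221
v -0.538 -2.805 1.444
v -0.493 -2.84 1.071
v -0.399 -2.502 0.933
v -0.593 -2.092 1.489
v -0.744 -2.639 1.712
v -1.033 -2.404 1.773
v -0.939 -2.066 1.635
v -0.472 -2.446 1.536
v -1.176 -2.281 0.628
v -1.327 -2.828 0.851
v -0.981 -2.854 0.705
v -0.887 -2.516 0.567
v -1.382 -2.115 0.896
v -1.533 -2.662 1.119
v -1.521 -2.418 1.407
v -1.427 -2.08 1.269
v -1.448 -2.474 0.804
v 3.148 1.63 -3.795
v 3.483 1.684 -3.265
v 2.108 2.845 -2.514
v 1.772 2.79 -3.045
v 3.593 2.024 -3.589
v 2.218 3.185 -2.838
v 3.443 2.133 -4.033
v 2.067 3.294 -3.283
v 3.119 1.947 -4.339
v 1.743 3.108 -3.588
v 2.812 1.575 -4.326
v 1.437 2.736 -3.575
v 2.702 1.235 -4.002
v 1.327 2.396 -3.251
v 2.853 1.126 -3.557
v 1.477 2.287 -2.807
v 3.177 1.312 -3.252
v 1.801 2.473 -2.501
v -4.952 2.467 0.281
v -4.536 2.188 -0.503
v -3.008 2.953 1.139
v -4.675 2.808 -0.539
v -4.943 3.268 -0.192
v -5.216 3.354 0.377
v -5.365 3.025 0.9
v -5.321 2.435 1.134
v -5.104 1.86 0.969
v -4.817 1.569 0.481
v -4.592 1.699 -0.1
v 3.827 0.243 0.626
v 4.111 -0.096 0.281
v 3.993 -0.463 1.454
v 4.289 0.053 0.372
v 4.376 0.239 0.513
v 4.354 0.426 0.677
v 4.228 0.576 0.83
v 4.022 0.661 0.943
v 3.778 0.662 0.993
v 3.544 0.581 0.971
v 3.365 0.432 0.88
v 3.279 0.246 0.739
v 3.301 0.059 0.575
v 3.427 -0.091 0.422
v 3.632 -0.176 0.309
v 3.876 -0.177 0.259
f 1 38 17
f 38 12 41
f 17 41 6
f 38 41 17
f 1 17 13
f 17 6 18
f 13 18 2
f 17 18 13
f 1 13 22
f 13 2 23
f 22 23 8
f 13 23 22
f 1 22 34
f 22 8 37
f 34 37 11
f 22 37 34
f 1 34 38
f 34 11 42
f 38 42 12
f 34 42 38
f 2 18 29
f 18 6 32
f 29 32 10
f 18 32 29
f 6 41 19
f 41 12 40
f 19 40 5
f 41 40 19
f 12 42 39
f 42 11 35
f 39 35 3
f 42 35 39
f 11 37 36
f 37 8 24
f 36 24 7
f 37 24 36
f 8 23 28
f 23 2 25
f 28 25 9
f 23 25 28
f 4 30 16
f 30 10 31
f 16 31 5
f 30 31 16
f 4 16 14
f 16 5 15
f 14 15 3
f 16 15 14
f 4 14 21
f 14 3 20
f 21 20 7
f 14 20 21
f 4 21 26
f 21 7 27
f 26 27 9
f 21 27 26
f 4 26 30
f 26 9 33
f 30 33 10
f 26 33 30
f 5 31 19
f 31 10 32
f 19 32 6
f 31 32 19
f 3 15 39
f 15 5 40
f 39 40 12
f 15 40 39
f 7 20 36
f 20 3 35
f 36 35 11
f 20 35 36
f 9 27 28
f 27 7 24
f 28 24 8
f 27 24 28
f 10 33 29
f 33 9 25
f 29 25 2
f 33 25 29
f 44 43 47
f 44 47 45
f 45 47 48
f 45 48 46
f 47 43 49
f 47 49 48
f 48 49 50
f 48 50 46
f 49 43 51
f 49 51 50
f 50 51 52
f 50 52 46
f 51 43 53
f 51 53 52
f 52 53 54
f 52 54 46
f 53 43 55
f 53 55 54
f 54 55 56
f 54 56 46
f 55 43 57
f 55 57 56
f 56 57 58
f 56 58 46
f 57 43 59
f 57 59 58
f 58 59 60
f 58 60 46
f 59 43 44
f 59 44 60
f 60 44 45
f 60 45 46
f 62 61 64
f 62 64 63
f 64 61 65
f 64 65 63
f 65 61 66
f 65 66 63
f 66 61 67
f 66 67 63
f 67 61 68
f 67 68 63
f 68 61 69
f 68 69 63
f 69 61 70
f 69 70 63
f 70 61 71
f 70 71 63
f 71 61 62
f 71 62 63
f 73 72 75
f 73 75 74
f 75 72 76
f 75 76 74
f 76 72 77
f 76 77 74
f 77 72 78
f 77 78 74
f 78 72 79
f 78 79 74
f 79 72 80
f 79 80 74
f 80 72 81
f 80 81 74
f 81 72 82
f 81 82 74
f 82 72 83
f 82 83 74
f 83 72 84
f 83 84 74
f 84 72 85
f 84 85 74
f 85 72 86
f 85 86 74
f 86 72 87
f 86 87 74
f 87 72 73
f 87 73 74



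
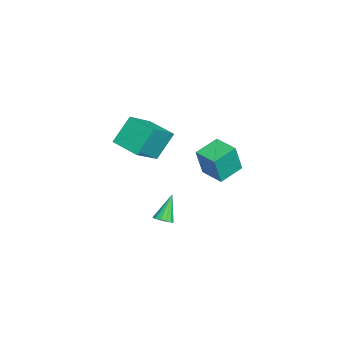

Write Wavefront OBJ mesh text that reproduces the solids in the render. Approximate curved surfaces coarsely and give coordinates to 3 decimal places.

v 0.738 2.485 2.339
v 1.075 2.183 3.915
v 1.643 3.418 2.324
v 1.981 3.115 3.9
v 1.679 1.565 1.96
v 2.017 1.262 3.536
v 2.585 2.497 1.945
v 2.922 2.195 3.521
v -4.571 -2.425 -0.553
v -3.155 -3.29 0.633
v -5.285 -1.627 0.881
v -3.869 -2.492 2.068
v -3.571 -1.108 -0.788
v -2.155 -1.973 0.399
v -4.285 -0.31 0.647
v -2.869 -1.175 1.833
v -0.296 -0.5 -3.04
v 0.169 -0.315 -2.812
v -1.104 -0.12 -1.7
v 0.056 -0.089 -2.944
v -0.15 0.026 -3.102
v -0.396 0.001 -3.243
v -0.615 -0.159 -3.33
v -0.749 -0.411 -3.339
v -0.761 -0.686 -3.267
v -0.648 -0.912 -3.135
v -0.441 -1.027 -2.978
v -0.195 -1.002 -2.836
v 0.024 -0.842 -2.75
v 0.157 -0.59 -2.741
f 2 4 1
f 5 2 1
f 1 4 3
f 3 5 1
f 2 8 4
f 6 2 5
f 6 8 2
f 4 8 3
f 7 5 3
f 3 8 7
f 7 6 5
f 8 6 7
f 10 12 9
f 13 10 9
f 9 12 11
f 11 13 9
f 10 16 12
f 14 10 13
f 14 16 10
f 12 16 11
f 15 13 11
f 11 16 15
f 15 14 13
f 16 14 15
f 18 17 20
f 18 20 19
f 20 17 21
f 20 21 19
f 21 17 22
f 21 22 19
f 22 17 23
f 22 23 19
f 23 17 24
f 23 24 19
f 24 17 25
f 24 25 19
f 25 17 26
f 25 26 19
f 26 17 27
f 26 27 19
f 27 17 28
f 27 28 19
f 28 17 29
f 28 29 19
f 29 17 30
f 29 30 19
f 30 17 18
f 30 18 19



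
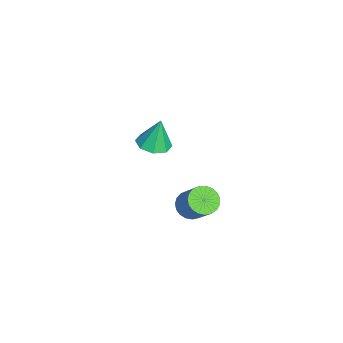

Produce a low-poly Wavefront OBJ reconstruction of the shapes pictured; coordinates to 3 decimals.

v 2.518 2.352 0.076
v 3.188 2.119 -0.293
v 4.112 2.735 0.994
v 3.442 2.968 1.364
v 3.148 2.427 -0.411
v 4.072 3.043 0.876
v 2.998 2.722 -0.445
v 3.922 3.338 0.842
v 2.766 2.953 -0.389
v 3.69 3.569 0.898
v 2.49 3.081 -0.253
v 3.414 3.697 1.034
v 2.22 3.082 -0.059
v 3.144 3.698 1.228
v 2.001 2.957 0.158
v 2.925 3.573 1.445
v 1.871 2.727 0.361
v 2.795 3.343 1.648
v 1.854 2.433 0.515
v 2.778 3.049 1.802
v 1.951 2.124 0.593
v 2.875 2.741 1.88
v 2.146 1.855 0.581
v 3.07 2.471 1.868
v 2.405 1.672 0.483
v 3.329 2.288 1.77
v 2.684 1.606 0.314
v 3.608 2.222 1.601
v 2.935 1.67 0.104
v 3.859 2.286 1.391
v 3.113 1.851 -0.111
v 4.037 2.467 1.176
v -2.954 0.35 -0.295
v -2.292 1.01 -0.398
v -3.046 0.71 1.415
v -2.957 1.27 -0.489
v -3.62 0.991 -0.466
v -3.893 0.337 -0.343
v -3.615 -0.31 -0.192
v -2.951 -0.57 -0.101
v -2.288 -0.291 -0.124
v -2.015 0.363 -0.247
f 2 1 5
f 2 5 3
f 3 5 6
f 3 6 4
f 5 1 7
f 5 7 6
f 6 7 8
f 6 8 4
f 7 1 9
f 7 9 8
f 8 9 10
f 8 10 4
f 9 1 11
f 9 11 10
f 10 11 12
f 10 12 4
f 11 1 13
f 11 13 12
f 12 13 14
f 12 14 4
f 13 1 15
f 13 15 14
f 14 15 16
f 14 16 4
f 15 1 17
f 15 17 16
f 16 17 18
f 16 18 4
f 17 1 19
f 17 19 18
f 18 19 20
f 18 20 4
f 19 1 21
f 19 21 20
f 20 21 22
f 20 22 4
f 21 1 23
f 21 23 22
f 22 23 24
f 22 24 4
f 23 1 25
f 23 25 24
f 24 25 26
f 24 26 4
f 25 1 27
f 25 27 26
f 26 27 28
f 26 28 4
f 27 1 29
f 27 29 28
f 28 29 30
f 28 30 4
f 29 1 31
f 29 31 30
f 30 31 32
f 30 32 4
f 31 1 2
f 31 2 32
f 32 2 3
f 32 3 4
f 34 33 36
f 34 36 35
f 36 33 37
f 36 37 35
f 37 33 38
f 37 38 35
f 38 33 39
f 38 39 35
f 39 33 40
f 39 40 35
f 40 33 41
f 40 41 35
f 41 33 42
f 41 42 35
f 42 33 34
f 42 34 35



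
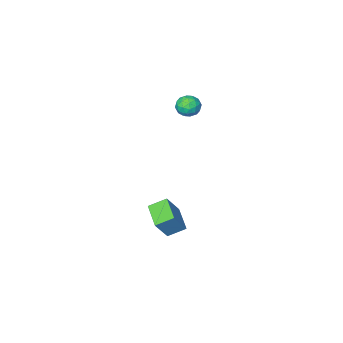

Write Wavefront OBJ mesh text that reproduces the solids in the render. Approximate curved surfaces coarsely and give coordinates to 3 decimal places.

v -0.505 -1.959 -3.823
v 0.373 -1.776 -2.498
v -0.072 -0.53 -4.308
v 0.806 -0.347 -2.983
v 0.394 -2.413 -4.357
v 1.272 -2.23 -3.032
v 0.827 -0.984 -4.842
v 1.705 -0.801 -3.517
v -1.946 -2.495 2.938
v -1.481 -2.44 3.52
v -2.059 -3.68 3.14
v -1.594 -3.625 3.722
v -2.274 -3.32 3.757
v -2.205 -2.587 3.633
v -1.335 -3.533 3.027
v -1.266 -2.8 2.903
v -1.104 -3.081 3.575
v -1.684 -2.95 4.026
v -1.856 -3.17 2.634
v -2.436 -3.039 3.085
v -1.704 -2.363 3.211
v -1.836 -3.757 3.449
v -2.236 -3.577 3.47
v -1.963 -3.545 3.812
v -2.129 -2.45 3.278
v -1.856 -2.417 3.619
v -2.322 -2.935 3.759
v -1.684 -3.703 3.041
v -1.411 -3.67 3.382
v -1.577 -2.575 2.848
v -1.304 -2.543 3.19
v -1.218 -3.185 2.901
v -1.209 -2.708 3.585
v -1.275 -3.405 3.704
v -1.123 -3.351 3.296
v -1.082 -2.92 3.223
v -1.55 -2.63 3.851
v -1.616 -3.327 3.969
v -2.016 -3.148 3.99
v -1.975 -2.717 3.917
v -1.328 -3.008 3.883
v -1.924 -2.793 2.691
v -1.99 -3.49 2.809
v -1.565 -3.403 2.743
v -1.524 -2.972 2.67
v -2.265 -2.715 2.956
v -2.331 -3.412 3.075
v -2.458 -3.2 3.437
v -2.417 -2.769 3.364
v -2.212 -3.112 2.777
f 2 4 1
f 5 2 1
f 1 4 3
f 3 5 1
f 2 8 4
f 6 2 5
f 6 8 2
f 4 8 3
f 7 5 3
f 3 8 7
f 7 6 5
f 8 6 7
f 9 46 25
f 46 20 49
f 25 49 14
f 46 49 25
f 9 25 21
f 25 14 26
f 21 26 10
f 25 26 21
f 9 21 30
f 21 10 31
f 30 31 16
f 21 31 30
f 9 30 42
f 30 16 45
f 42 45 19
f 30 45 42
f 9 42 46
f 42 19 50
f 46 50 20
f 42 50 46
f 10 26 37
f 26 14 40
f 37 40 18
f 26 40 37
f 14 49 27
f 49 20 48
f 27 48 13
f 49 48 27
f 20 50 47
f 50 19 43
f 47 43 11
f 50 43 47
f 19 45 44
f 45 16 32
f 44 32 15
f 45 32 44
f 16 31 36
f 31 10 33
f 36 33 17
f 31 33 36
f 12 38 24
f 38 18 39
f 24 39 13
f 38 39 24
f 12 24 22
f 24 13 23
f 22 23 11
f 24 23 22
f 12 22 29
f 22 11 28
f 29 28 15
f 22 28 29
f 12 29 34
f 29 15 35
f 34 35 17
f 29 35 34
f 12 34 38
f 34 17 41
f 38 41 18
f 34 41 38
f 13 39 27
f 39 18 40
f 27 40 14
f 39 40 27
f 11 23 47
f 23 13 48
f 47 48 20
f 23 48 47
f 15 28 44
f 28 11 43
f 44 43 19
f 28 43 44
f 17 35 36
f 35 15 32
f 36 32 16
f 35 32 36
f 18 41 37
f 41 17 33
f 37 33 10
f 41 33 37



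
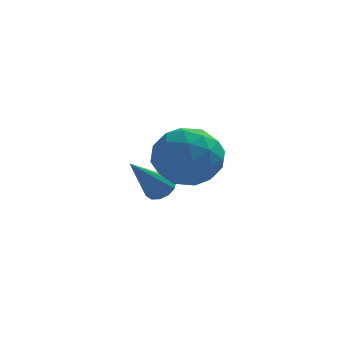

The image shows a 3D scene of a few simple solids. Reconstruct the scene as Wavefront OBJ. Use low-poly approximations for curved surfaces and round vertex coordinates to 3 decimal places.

v -1.574 -0.76 3.941
v -0.683 -0.063 3.757
v -1.197 -1.657 2.363
v -0.306 -0.96 2.179
v -0.272 -1.721 3.035
v -0.504 -1.166 4.011
v -1.376 -0.554 2.109
v -1.608 0.001 3.085
v -0.56 0.065 2.625
v 0.122 -0.657 3.198
v -2.002 -1.063 2.922
v -1.32 -1.785 3.495
v -1.161 -0.333 3.988
v -0.719 -1.387 2.132
v -0.698 -1.834 2.636
v -0.175 -1.425 2.528
v -1.056 -0.981 4.137
v -0.533 -0.571 4.029
v -0.291 -1.546 3.605
v -1.347 -1.149 2.091
v -0.824 -0.739 1.983
v -1.705 -0.295 3.592
v -1.182 0.114 3.484
v -1.589 -0.174 2.515
v -0.566 0.152 3.214
v -0.344 -0.375 2.286
v -0.973 -0.137 2.245
v -1.11 0.189 2.819
v -0.165 -0.272 3.551
v 0.057 -0.799 2.623
v 0.077 -1.246 3.127
v -0.06 -0.92 3.7
v -0.093 -0.197 2.885
v -1.937 -0.921 3.497
v -1.715 -1.448 2.569
v -1.82 -0.8 2.42
v -1.957 -0.474 2.993
v -1.536 -1.345 3.834
v -1.314 -1.872 2.906
v -0.77 -1.909 3.301
v -0.907 -1.583 3.875
v -1.787 -1.523 3.235
v -1.883 2.563 0.346
v -1.399 2.495 0.621
v -2.777 1.717 1.714
v -1.517 2.772 0.715
v -1.751 2.983 0.692
v -2.027 3.06 0.56
v -2.257 2.98 0.359
v -2.368 2.767 0.155
v -2.325 2.489 0.011
v -2.142 2.235 -0.026
v -1.877 2.085 0.055
v -1.613 2.087 0.228
v -1.435 2.24 0.439
f 1 38 17
f 38 12 41
f 17 41 6
f 38 41 17
f 1 17 13
f 17 6 18
f 13 18 2
f 17 18 13
f 1 13 22
f 13 2 23
f 22 23 8
f 13 23 22
f 1 22 34
f 22 8 37
f 34 37 11
f 22 37 34
f 1 34 38
f 34 11 42
f 38 42 12
f 34 42 38
f 2 18 29
f 18 6 32
f 29 32 10
f 18 32 29
f 6 41 19
f 41 12 40
f 19 40 5
f 41 40 19
f 12 42 39
f 42 11 35
f 39 35 3
f 42 35 39
f 11 37 36
f 37 8 24
f 36 24 7
f 37 24 36
f 8 23 28
f 23 2 25
f 28 25 9
f 23 25 28
f 4 30 16
f 30 10 31
f 16 31 5
f 30 31 16
f 4 16 14
f 16 5 15
f 14 15 3
f 16 15 14
f 4 14 21
f 14 3 20
f 21 20 7
f 14 20 21
f 4 21 26
f 21 7 27
f 26 27 9
f 21 27 26
f 4 26 30
f 26 9 33
f 30 33 10
f 26 33 30
f 5 31 19
f 31 10 32
f 19 32 6
f 31 32 19
f 3 15 39
f 15 5 40
f 39 40 12
f 15 40 39
f 7 20 36
f 20 3 35
f 36 35 11
f 20 35 36
f 9 27 28
f 27 7 24
f 28 24 8
f 27 24 28
f 10 33 29
f 33 9 25
f 29 25 2
f 33 25 29
f 44 43 46
f 44 46 45
f 46 43 47
f 46 47 45
f 47 43 48
f 47 48 45
f 48 43 49
f 48 49 45
f 49 43 50
f 49 50 45
f 50 43 51
f 50 51 45
f 51 43 52
f 51 52 45
f 52 43 53
f 52 53 45
f 53 43 54
f 53 54 45
f 54 43 55
f 54 55 45
f 55 43 44
f 55 44 45



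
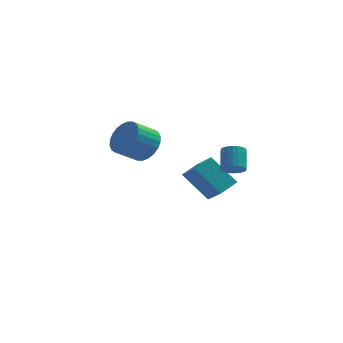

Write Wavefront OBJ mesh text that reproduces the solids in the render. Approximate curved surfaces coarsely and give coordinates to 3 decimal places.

v 1.307 1.048 -1.4
v 2.034 -0.054 -0.461
v -0.006 1.417 0.05
v 0.722 0.315 0.989
v 2.018 1.885 -0.969
v 2.746 0.783 -0.03
v 0.706 2.254 0.481
v 1.433 1.152 1.42
v 2.979 -4.105 2.947
v 3.544 -4.198 3.092
v 3.465 -3.327 3.957
v 2.901 -3.235 3.813
v 3.563 -4.024 2.919
v 3.484 -3.154 3.784
v 3.481 -3.865 2.751
v 3.403 -2.994 3.617
v 3.313 -3.747 2.617
v 3.234 -2.877 3.483
v 3.086 -3.691 2.541
v 3.008 -2.821 3.406
v 2.842 -3.707 2.534
v 2.763 -2.837 3.4
v 2.621 -3.792 2.599
v 2.542 -2.921 3.465
v 2.462 -3.931 2.724
v 2.383 -3.06 3.59
v 2.392 -4.1 2.888
v 2.314 -3.229 3.753
v 2.424 -4.27 3.062
v 2.346 -3.399 3.927
v 2.552 -4.411 3.216
v 2.474 -3.541 4.081
v 2.754 -4.5 3.324
v 2.675 -3.629 4.189
v 2.995 -4.52 3.366
v 2.916 -3.65 4.232
v 3.233 -4.469 3.336
v 3.154 -3.598 4.202
v 3.427 -4.355 3.239
v 3.348 -3.484 4.105
v -1.917 2.518 1.498
v -1.173 2.308 2.223
v -2.159 1.591 3.027
v -2.903 1.802 2.302
v -1.321 2.668 2.362
v -2.307 1.951 3.166
v -1.56 3.005 2.37
v -2.546 2.288 3.173
v -1.854 3.268 2.245
v -2.84 2.552 3.048
v -2.157 3.417 2.006
v -3.143 2.701 2.809
v -2.423 3.43 1.69
v -3.409 2.713 2.493
v -2.613 3.303 1.345
v -3.599 2.586 2.148
v -2.696 3.057 1.023
v -3.682 2.34 1.826
v -2.661 2.729 0.773
v -3.647 2.012 1.577
v -2.513 2.369 0.634
v -3.499 1.652 1.438
v -2.274 2.032 0.627
v -3.26 1.315 1.43
v -1.98 1.768 0.752
v -2.966 1.052 1.555
v -1.677 1.619 0.991
v -2.663 0.903 1.794
v -1.411 1.607 1.307
v -2.397 0.89 2.11
v -1.221 1.734 1.652
v -2.207 1.017 2.455
v -1.138 1.98 1.974
v -2.124 1.263 2.777
f 2 4 1
f 5 2 1
f 1 4 3
f 3 5 1
f 2 8 4
f 6 2 5
f 6 8 2
f 4 8 3
f 7 5 3
f 3 8 7
f 7 6 5
f 8 6 7
f 10 9 13
f 10 13 11
f 11 13 14
f 11 14 12
f 13 9 15
f 13 15 14
f 14 15 16
f 14 16 12
f 15 9 17
f 15 17 16
f 16 17 18
f 16 18 12
f 17 9 19
f 17 19 18
f 18 19 20
f 18 20 12
f 19 9 21
f 19 21 20
f 20 21 22
f 20 22 12
f 21 9 23
f 21 23 22
f 22 23 24
f 22 24 12
f 23 9 25
f 23 25 24
f 24 25 26
f 24 26 12
f 25 9 27
f 25 27 26
f 26 27 28
f 26 28 12
f 27 9 29
f 27 29 28
f 28 29 30
f 28 30 12
f 29 9 31
f 29 31 30
f 30 31 32
f 30 32 12
f 31 9 33
f 31 33 32
f 32 33 34
f 32 34 12
f 33 9 35
f 33 35 34
f 34 35 36
f 34 36 12
f 35 9 37
f 35 37 36
f 36 37 38
f 36 38 12
f 37 9 39
f 37 39 38
f 38 39 40
f 38 40 12
f 39 9 10
f 39 10 40
f 40 10 11
f 40 11 12
f 42 41 45
f 42 45 43
f 43 45 46
f 43 46 44
f 45 41 47
f 45 47 46
f 46 47 48
f 46 48 44
f 47 41 49
f 47 49 48
f 48 49 50
f 48 50 44
f 49 41 51
f 49 51 50
f 50 51 52
f 50 52 44
f 51 41 53
f 51 53 52
f 52 53 54
f 52 54 44
f 53 41 55
f 53 55 54
f 54 55 56
f 54 56 44
f 55 41 57
f 55 57 56
f 56 57 58
f 56 58 44
f 57 41 59
f 57 59 58
f 58 59 60
f 58 60 44
f 59 41 61
f 59 61 60
f 60 61 62
f 60 62 44
f 61 41 63
f 61 63 62
f 62 63 64
f 62 64 44
f 63 41 65
f 63 65 64
f 64 65 66
f 64 66 44
f 65 41 67
f 65 67 66
f 66 67 68
f 66 68 44
f 67 41 69
f 67 69 68
f 68 69 70
f 68 70 44
f 69 41 71
f 69 71 70
f 70 71 72
f 70 72 44
f 71 41 73
f 71 73 72
f 72 73 74
f 72 74 44
f 73 41 42
f 73 42 74
f 74 42 43
f 74 43 44



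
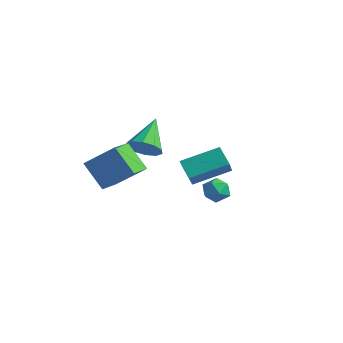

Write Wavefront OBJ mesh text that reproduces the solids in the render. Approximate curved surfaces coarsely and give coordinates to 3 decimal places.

v 2.714 0.162 -0.78
v 3.126 0.524 -1.318
v 2.934 -0.924 -1.342
v 3.346 -0.562 -1.88
v 3.61 -0.609 -1.16
v 3.474 0.061 -0.813
v 2.586 -0.461 -1.847
v 2.45 0.209 -1.5
v 3.047 0.138 -1.977
v 3.68 0.047 -1.552
v 2.38 -0.447 -1.108
v 3.013 -0.538 -0.683
v 0.033 -1.943 1.01
v 0.771 -2.028 1.536
v -0.653 -0.457 2.21
v 0.886 -1.651 1.135
v 0.675 -1.385 0.686
v 0.22 -1.333 0.361
v -0.307 -1.514 0.283
v -0.704 -1.859 0.483
v -0.819 -2.236 0.885
v -0.609 -2.501 1.334
v -0.153 -2.553 1.659
v 0.374 -2.372 1.736
v -0.99 -4.863 0.794
v 0.273 -4.067 2.018
v -1.425 -3.588 0.415
v -0.163 -2.792 1.639
v 0.203 -4.828 -0.459
v 1.465 -4.032 0.765
v -0.233 -3.553 -0.838
v 1.03 -2.757 0.386
v -0.613 1.352 -1.882
v 0.121 0.354 -0.732
v 0.47 2.995 -1.147
v 1.204 1.997 0.002
v 0.236 1.123 -2.622
v 0.97 0.125 -1.473
v 1.319 2.766 -1.888
v 2.053 1.768 -0.738
f 1 12 6
f 1 6 2
f 1 2 8
f 1 8 11
f 1 11 12
f 2 6 10
f 6 12 5
f 12 11 3
f 11 8 7
f 8 2 9
f 4 10 5
f 4 5 3
f 4 3 7
f 4 7 9
f 4 9 10
f 5 10 6
f 3 5 12
f 7 3 11
f 9 7 8
f 10 9 2
f 14 13 16
f 14 16 15
f 16 13 17
f 16 17 15
f 17 13 18
f 17 18 15
f 18 13 19
f 18 19 15
f 19 13 20
f 19 20 15
f 20 13 21
f 20 21 15
f 21 13 22
f 21 22 15
f 22 13 23
f 22 23 15
f 23 13 24
f 23 24 15
f 24 13 14
f 24 14 15
f 26 28 25
f 29 26 25
f 25 28 27
f 27 29 25
f 26 32 28
f 30 26 29
f 30 32 26
f 28 32 27
f 31 29 27
f 27 32 31
f 31 30 29
f 32 30 31
f 34 36 33
f 37 34 33
f 33 36 35
f 35 37 33
f 34 40 36
f 38 34 37
f 38 40 34
f 36 40 35
f 39 37 35
f 35 40 39
f 39 38 37
f 40 38 39



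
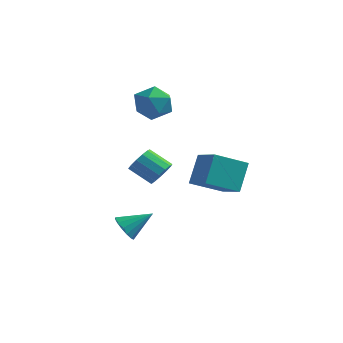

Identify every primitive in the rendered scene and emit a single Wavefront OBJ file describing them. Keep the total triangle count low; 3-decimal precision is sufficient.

v -0.298 -2.963 -4.388
v 0.317 -3.393 -4.717
v 0.798 -2.097 -3.472
v 0.267 -3.059 -4.974
v 0.066 -2.699 -5.073
v -0.233 -2.409 -4.989
v -0.55 -2.268 -4.743
v -0.799 -2.314 -4.403
v -0.913 -2.533 -4.058
v -0.863 -2.867 -3.801
v -0.662 -3.228 -3.702
v -0.363 -3.517 -3.786
v -0.046 -3.658 -4.032
v 0.203 -3.612 -4.373
v -2.405 2.964 2.369
v -1.269 3.231 2.344
v -2.011 1.229 1.736
v -0.875 1.496 1.711
v -1.427 1.39 2.734
v -1.671 2.462 3.125
v -1.609 1.998 0.955
v -1.853 3.07 1.346
v -0.777 2.634 1.471
v -0.665 2.258 2.57
v -2.615 2.202 1.51
v -2.503 1.826 2.609
v -0.823 1.627 -2.571
v -0.381 1.211 -1.99
v -1.615 1.077 -1.148
v -2.057 1.493 -1.729
v -0.353 1.67 -1.876
v -1.587 1.536 -1.034
v -0.474 2.115 -1.983
v -1.708 1.981 -1.141
v -0.706 2.405 -2.276
v -1.94 2.271 -1.434
v -0.975 2.448 -2.663
v -2.209 2.314 -1.821
v -1.196 2.23 -3.021
v -2.43 2.096 -2.179
v -1.298 1.821 -3.236
v -2.532 1.687 -2.394
v -1.249 1.35 -3.24
v -2.483 1.216 -2.398
v -1.066 0.967 -3.031
v -2.3 0.833 -2.189
v -0.805 0.794 -2.677
v -2.039 0.66 -1.834
v -0.55 0.885 -2.288
v -1.784 0.751 -1.446
v 2.132 -0.911 -1.582
v 2.076 0.104 -0.06
v 3.316 0.365 -2.39
v 3.26 1.381 -0.869
v 3.5 -1.781 -0.951
v 3.444 -0.765 0.57
v 4.684 -0.504 -1.76
v 4.628 0.511 -0.238
f 2 1 4
f 2 4 3
f 4 1 5
f 4 5 3
f 5 1 6
f 5 6 3
f 6 1 7
f 6 7 3
f 7 1 8
f 7 8 3
f 8 1 9
f 8 9 3
f 9 1 10
f 9 10 3
f 10 1 11
f 10 11 3
f 11 1 12
f 11 12 3
f 12 1 13
f 12 13 3
f 13 1 14
f 13 14 3
f 14 1 2
f 14 2 3
f 15 26 20
f 15 20 16
f 15 16 22
f 15 22 25
f 15 25 26
f 16 20 24
f 20 26 19
f 26 25 17
f 25 22 21
f 22 16 23
f 18 24 19
f 18 19 17
f 18 17 21
f 18 21 23
f 18 23 24
f 19 24 20
f 17 19 26
f 21 17 25
f 23 21 22
f 24 23 16
f 28 27 31
f 28 31 29
f 29 31 32
f 29 32 30
f 31 27 33
f 31 33 32
f 32 33 34
f 32 34 30
f 33 27 35
f 33 35 34
f 34 35 36
f 34 36 30
f 35 27 37
f 35 37 36
f 36 37 38
f 36 38 30
f 37 27 39
f 37 39 38
f 38 39 40
f 38 40 30
f 39 27 41
f 39 41 40
f 40 41 42
f 40 42 30
f 41 27 43
f 41 43 42
f 42 43 44
f 42 44 30
f 43 27 45
f 43 45 44
f 44 45 46
f 44 46 30
f 45 27 47
f 45 47 46
f 46 47 48
f 46 48 30
f 47 27 49
f 47 49 48
f 48 49 50
f 48 50 30
f 49 27 28
f 49 28 50
f 50 28 29
f 50 29 30
f 52 54 51
f 55 52 51
f 51 54 53
f 53 55 51
f 52 58 54
f 56 52 55
f 56 58 52
f 54 58 53
f 57 55 53
f 53 58 57
f 57 56 55
f 58 56 57



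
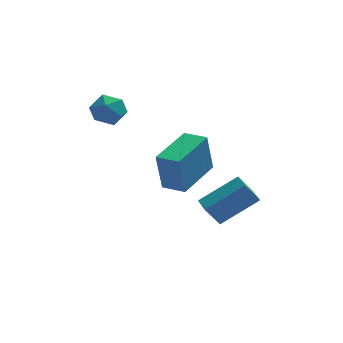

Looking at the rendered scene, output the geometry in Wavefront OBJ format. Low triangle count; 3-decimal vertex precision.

v -2.306 3.366 3.005
v -1.749 3.766 2.501
v -2.451 2.374 2.059
v -1.894 2.774 1.555
v -1.629 2.411 2.278
v -1.539 3.024 2.863
v -2.661 3.116 1.697
v -2.571 3.729 2.282
v -1.968 3.611 1.692
v -1.33 3.175 2.051
v -2.87 2.965 2.509
v -2.232 2.529 2.868
v 0.558 -1.574 0.343
v 0.309 -1.638 2.094
v -0.27 -0.952 0.248
v -0.519 -1.016 1.999
v 1.799 0.116 0.581
v 1.55 0.052 2.332
v 0.971 0.738 0.486
v 0.722 0.674 2.237
v 2.12 0.259 -2.892
v 1.491 0.132 -1.901
v 1.94 1.079 -2.901
v 1.311 0.952 -1.911
v 3.749 0.628 -1.809
v 3.12 0.501 -0.819
v 3.569 1.448 -1.819
v 2.94 1.321 -0.828
f 1 12 6
f 1 6 2
f 1 2 8
f 1 8 11
f 1 11 12
f 2 6 10
f 6 12 5
f 12 11 3
f 11 8 7
f 8 2 9
f 4 10 5
f 4 5 3
f 4 3 7
f 4 7 9
f 4 9 10
f 5 10 6
f 3 5 12
f 7 3 11
f 9 7 8
f 10 9 2
f 14 16 13
f 17 14 13
f 13 16 15
f 15 17 13
f 14 20 16
f 18 14 17
f 18 20 14
f 16 20 15
f 19 17 15
f 15 20 19
f 19 18 17
f 20 18 19
f 22 24 21
f 25 22 21
f 21 24 23
f 23 25 21
f 22 28 24
f 26 22 25
f 26 28 22
f 24 28 23
f 27 25 23
f 23 28 27
f 27 26 25
f 28 26 27



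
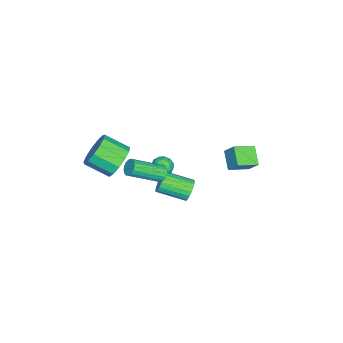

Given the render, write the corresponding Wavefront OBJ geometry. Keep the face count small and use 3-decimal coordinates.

v 1.396 -2.679 3.281
v 2.3 -2.395 3.757
v 2.327 -3.758 4.516
v 1.424 -4.041 4.039
v 1.857 -2.207 4.111
v 1.884 -3.57 4.87
v 1.268 -2.169 4.201
v 1.295 -3.531 4.96
v 0.719 -2.292 3.999
v 0.747 -3.655 4.758
v 0.386 -2.538 3.569
v 0.413 -3.901 4.328
v 0.373 -2.829 3.047
v 0.401 -4.192 3.806
v 0.685 -3.072 2.6
v 0.713 -4.435 3.359
v 1.223 -3.19 2.368
v 1.251 -4.553 3.127
v 1.816 -3.146 2.427
v 1.843 -4.508 3.185
v 2.275 -2.953 2.756
v 2.303 -4.316 3.515
v 2.456 -2.673 3.252
v 2.483 -4.036 4.011
v 0.752 -0.545 2.21
v 1.22 -0.304 2.147
v 2.136 -1.814 3.188
v 1.668 -2.055 3.25
v 1.131 -0.209 2.364
v 2.047 -1.718 3.405
v 0.955 -0.19 2.546
v 1.872 -1.699 3.587
v 0.733 -0.252 2.651
v 1.649 -1.762 3.692
v 0.515 -0.382 2.655
v 1.431 -1.892 3.696
v 0.351 -0.549 2.557
v 1.268 -2.059 3.597
v 0.279 -0.715 2.379
v 1.196 -2.225 3.42
v 0.316 -0.842 2.162
v 1.232 -2.352 3.203
v 0.452 -0.902 1.957
v 1.368 -2.411 2.998
v 0.657 -0.879 1.809
v 1.573 -2.389 2.85
v 0.884 -0.78 1.753
v 1.8 -2.29 2.794
v 1.08 -0.627 1.802
v 1.996 -2.137 2.843
v 1.201 -0.456 1.944
v 2.118 -1.965 2.985
v -0.915 2.407 3.424
v -0.621 3.001 4.251
v -1.671 3.344 3.02
v -1.377 3.938 3.847
v -0.003 2.862 2.773
v 0.291 3.456 3.6
v -0.759 3.799 2.369
v -0.465 4.393 3.196
v 0.258 0.863 0.634
v 0.532 1.111 1.217
v 0.756 -0.474 1.788
v 0.482 -0.723 1.206
v 0.253 1.096 1.284
v 0.477 -0.489 1.855
v -0.024 1.041 1.238
v 0.199 -0.545 1.81
v -0.253 0.954 1.088
v -0.03 -0.631 1.66
v -0.394 0.852 0.86
v -0.17 -0.733 1.431
v -0.422 0.752 0.593
v -0.198 -0.834 1.164
v -0.332 0.671 0.332
v -0.108 -0.915 0.904
v -0.14 0.623 0.124
v 0.084 -0.963 0.696
v 0.121 0.616 0.005
v 0.344 -0.969 0.576
v 0.405 0.652 -0.006
v 0.629 -0.933 0.565
v 0.664 0.725 0.093
v 0.888 -0.86 0.665
v 0.853 0.821 0.287
v 1.077 -0.764 0.858
v 0.939 0.925 0.54
v 1.163 -0.661 1.112
v 0.907 1.018 0.81
v 1.131 -0.568 1.381
v 0.763 1.084 1.049
v 0.987 -0.502 1.621
v -2.56 -1.099 -1.089
v -1.999 -1.454 -0.928
v -3.081 -1.526 -0.212
v -2.52 -1.881 -0.051
v -2.523 -1.201 0.012
v -2.201 -0.937 -0.53
v -2.879 -2.043 -0.61
v -2.557 -1.779 -1.152
v -2.196 -2.038 -0.632
v -1.976 -1.517 -0.248
v -3.104 -1.463 -0.892
v -2.884 -0.942 -0.508
v -2.234 -1.239 -1.085
v -2.846 -1.741 -0.055
v -2.848 -1.341 -0.017
v -2.518 -1.55 0.077
v -2.352 -0.935 -0.851
v -2.023 -1.144 -0.757
v -2.331 -0.995 -0.205
v -3.057 -1.836 -0.383
v -2.728 -2.045 -0.289
v -2.562 -1.43 -1.217
v -2.232 -1.639 -1.123
v -2.749 -1.985 -0.935
v -2.02 -1.791 -0.817
v -2.326 -2.042 -0.302
v -2.537 -2.137 -0.63
v -2.348 -1.982 -0.949
v -1.89 -1.485 -0.591
v -2.197 -1.736 -0.076
v -2.199 -1.336 -0.039
v -2.009 -1.181 -0.357
v -2.006 -1.828 -0.417
v -2.883 -1.244 -1.064
v -3.19 -1.495 -0.549
v -3.071 -1.799 -0.783
v -2.881 -1.644 -1.101
v -2.754 -0.938 -0.838
v -3.06 -1.189 -0.323
v -2.732 -0.998 -0.191
v -2.543 -0.843 -0.51
v -3.074 -1.152 -0.723
f 2 1 5
f 2 5 3
f 3 5 6
f 3 6 4
f 5 1 7
f 5 7 6
f 6 7 8
f 6 8 4
f 7 1 9
f 7 9 8
f 8 9 10
f 8 10 4
f 9 1 11
f 9 11 10
f 10 11 12
f 10 12 4
f 11 1 13
f 11 13 12
f 12 13 14
f 12 14 4
f 13 1 15
f 13 15 14
f 14 15 16
f 14 16 4
f 15 1 17
f 15 17 16
f 16 17 18
f 16 18 4
f 17 1 19
f 17 19 18
f 18 19 20
f 18 20 4
f 19 1 21
f 19 21 20
f 20 21 22
f 20 22 4
f 21 1 23
f 21 23 22
f 22 23 24
f 22 24 4
f 23 1 2
f 23 2 24
f 24 2 3
f 24 3 4
f 26 25 29
f 26 29 27
f 27 29 30
f 27 30 28
f 29 25 31
f 29 31 30
f 30 31 32
f 30 32 28
f 31 25 33
f 31 33 32
f 32 33 34
f 32 34 28
f 33 25 35
f 33 35 34
f 34 35 36
f 34 36 28
f 35 25 37
f 35 37 36
f 36 37 38
f 36 38 28
f 37 25 39
f 37 39 38
f 38 39 40
f 38 40 28
f 39 25 41
f 39 41 40
f 40 41 42
f 40 42 28
f 41 25 43
f 41 43 42
f 42 43 44
f 42 44 28
f 43 25 45
f 43 45 44
f 44 45 46
f 44 46 28
f 45 25 47
f 45 47 46
f 46 47 48
f 46 48 28
f 47 25 49
f 47 49 48
f 48 49 50
f 48 50 28
f 49 25 51
f 49 51 50
f 50 51 52
f 50 52 28
f 51 25 26
f 51 26 52
f 52 26 27
f 52 27 28
f 54 56 53
f 57 54 53
f 53 56 55
f 55 57 53
f 54 60 56
f 58 54 57
f 58 60 54
f 56 60 55
f 59 57 55
f 55 60 59
f 59 58 57
f 60 58 59
f 62 61 65
f 62 65 63
f 63 65 66
f 63 66 64
f 65 61 67
f 65 67 66
f 66 67 68
f 66 68 64
f 67 61 69
f 67 69 68
f 68 69 70
f 68 70 64
f 69 61 71
f 69 71 70
f 70 71 72
f 70 72 64
f 71 61 73
f 71 73 72
f 72 73 74
f 72 74 64
f 73 61 75
f 73 75 74
f 74 75 76
f 74 76 64
f 75 61 77
f 75 77 76
f 76 77 78
f 76 78 64
f 77 61 79
f 77 79 78
f 78 79 80
f 78 80 64
f 79 61 81
f 79 81 80
f 80 81 82
f 80 82 64
f 81 61 83
f 81 83 82
f 82 83 84
f 82 84 64
f 83 61 85
f 83 85 84
f 84 85 86
f 84 86 64
f 85 61 87
f 85 87 86
f 86 87 88
f 86 88 64
f 87 61 89
f 87 89 88
f 88 89 90
f 88 90 64
f 89 61 91
f 89 91 90
f 90 91 92
f 90 92 64
f 91 61 62
f 91 62 92
f 92 62 63
f 92 63 64
f 93 130 109
f 130 104 133
f 109 133 98
f 130 133 109
f 93 109 105
f 109 98 110
f 105 110 94
f 109 110 105
f 93 105 114
f 105 94 115
f 114 115 100
f 105 115 114
f 93 114 126
f 114 100 129
f 126 129 103
f 114 129 126
f 93 126 130
f 126 103 134
f 130 134 104
f 126 134 130
f 94 110 121
f 110 98 124
f 121 124 102
f 110 124 121
f 98 133 111
f 133 104 132
f 111 132 97
f 133 132 111
f 104 134 131
f 134 103 127
f 131 127 95
f 134 127 131
f 103 129 128
f 129 100 116
f 128 116 99
f 129 116 128
f 100 115 120
f 115 94 117
f 120 117 101
f 115 117 120
f 96 122 108
f 122 102 123
f 108 123 97
f 122 123 108
f 96 108 106
f 108 97 107
f 106 107 95
f 108 107 106
f 96 106 113
f 106 95 112
f 113 112 99
f 106 112 113
f 96 113 118
f 113 99 119
f 118 119 101
f 113 119 118
f 96 118 122
f 118 101 125
f 122 125 102
f 118 125 122
f 97 123 111
f 123 102 124
f 111 124 98
f 123 124 111
f 95 107 131
f 107 97 132
f 131 132 104
f 107 132 131
f 99 112 128
f 112 95 127
f 128 127 103
f 112 127 128
f 101 119 120
f 119 99 116
f 120 116 100
f 119 116 120
f 102 125 121
f 125 101 117
f 121 117 94
f 125 117 121



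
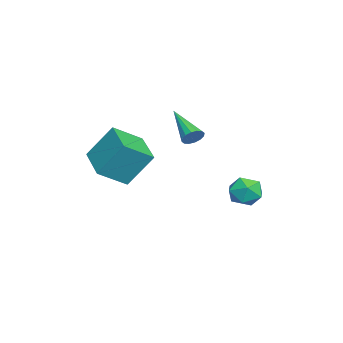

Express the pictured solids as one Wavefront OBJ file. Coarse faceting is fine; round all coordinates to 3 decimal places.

v -1.218 -0.548 2.177
v -0.825 -0.82 2.428
v -2.582 -1.552 3.223
v -0.87 -0.594 2.587
v -1.008 -0.356 2.636
v -1.202 -0.169 2.563
v -1.401 -0.084 2.386
v -1.551 -0.123 2.153
v -1.611 -0.275 1.927
v -1.567 -0.501 1.768
v -1.429 -0.739 1.719
v -1.235 -0.926 1.792
v -1.036 -1.011 1.969
v -0.886 -0.973 2.202
v 1.596 -3.407 1.475
v 2.285 -4.524 2.299
v 1.519 -2.328 3.001
v 2.209 -3.445 3.825
v 3.251 -2.695 1.055
v 3.941 -3.812 1.879
v 3.175 -1.616 2.581
v 3.864 -2.733 3.405
v -0.937 2.322 -0.184
v -0.196 1.872 -0.283
v -1.524 1.588 -1.237
v -0.783 1.138 -1.336
v -1.271 1.022 -0.622
v -0.908 1.477 0.029
v -0.812 1.983 -1.549
v -0.449 2.438 -0.898
v -0.118 1.663 -1.127
v -0.403 1.069 -0.554
v -1.317 2.391 -0.966
v -1.602 1.797 -0.393
f 2 1 4
f 2 4 3
f 4 1 5
f 4 5 3
f 5 1 6
f 5 6 3
f 6 1 7
f 6 7 3
f 7 1 8
f 7 8 3
f 8 1 9
f 8 9 3
f 9 1 10
f 9 10 3
f 10 1 11
f 10 11 3
f 11 1 12
f 11 12 3
f 12 1 13
f 12 13 3
f 13 1 14
f 13 14 3
f 14 1 2
f 14 2 3
f 16 18 15
f 19 16 15
f 15 18 17
f 17 19 15
f 16 22 18
f 20 16 19
f 20 22 16
f 18 22 17
f 21 19 17
f 17 22 21
f 21 20 19
f 22 20 21
f 23 34 28
f 23 28 24
f 23 24 30
f 23 30 33
f 23 33 34
f 24 28 32
f 28 34 27
f 34 33 25
f 33 30 29
f 30 24 31
f 26 32 27
f 26 27 25
f 26 25 29
f 26 29 31
f 26 31 32
f 27 32 28
f 25 27 34
f 29 25 33
f 31 29 30
f 32 31 24



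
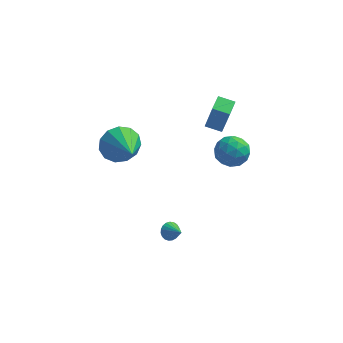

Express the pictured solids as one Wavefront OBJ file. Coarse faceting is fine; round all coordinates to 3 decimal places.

v -2.196 -0.642 1.094
v -1.37 -0.554 0.372
v -1.204 -2.318 2.026
v -1.219 -0.196 0.855
v -1.379 0.021 1.414
v -1.798 0.027 1.871
v -2.343 -0.179 2.081
v -2.842 -0.532 1.978
v -3.136 -0.92 1.594
v -3.132 -1.219 1.051
v -2.83 -1.335 0.522
v -2.328 -1.231 0.174
v -1.784 -0.94 0.119
v 4.173 -1.595 2.335
v 4.503 -2.108 3.045
v 2.757 -1.952 2.735
v 3.087 -2.465 3.445
v 3.167 -1.533 3.465
v 4.042 -1.312 3.217
v 3.218 -2.748 2.563
v 4.093 -2.527 2.315
v 3.913 -2.82 3.186
v 3.881 -2.069 3.743
v 3.379 -1.991 2.037
v 3.347 -1.24 2.594
v 4.462 -1.82 2.655
v 2.798 -2.24 3.125
v 2.845 -1.692 3.137
v 3.039 -1.993 3.554
v 4.191 -1.352 2.756
v 4.385 -1.654 3.173
v 3.6 -1.316 3.42
v 2.875 -2.406 2.607
v 3.069 -2.708 3.024
v 4.221 -2.067 2.226
v 4.415 -2.368 2.643
v 3.66 -2.744 2.36
v 4.309 -2.54 3.155
v 3.477 -2.75 3.39
v 3.554 -2.917 2.871
v 4.068 -2.787 2.726
v 4.291 -2.099 3.482
v 3.458 -2.309 3.718
v 3.505 -1.761 3.729
v 4.02 -1.631 3.584
v 3.944 -2.518 3.565
v 3.802 -1.751 2.062
v 2.969 -1.961 2.298
v 3.24 -2.429 2.196
v 3.755 -2.299 2.051
v 3.783 -1.31 2.39
v 2.951 -1.52 2.625
v 3.192 -1.273 3.054
v 3.706 -1.143 2.909
v 3.316 -1.542 2.215
v 1.888 0.287 2.429
v 2.289 0.071 4.088
v 2.001 1.285 2.532
v 2.402 1.069 4.191
v 2.758 0.211 2.209
v 3.159 -0.005 3.868
v 2.871 1.209 2.312
v 3.272 0.993 3.971
v 0.702 -2.546 -3.634
v 1.104 -2.442 -3.994
v 1.378 -3.114 -3.046
v 1.124 -2.266 -3.849
v 1.072 -2.14 -3.666
v 0.955 -2.083 -3.477
v 0.795 -2.107 -3.316
v 0.618 -2.207 -3.21
v 0.457 -2.365 -3.177
v 0.337 -2.555 -3.223
v 0.281 -2.743 -3.34
v 0.298 -2.897 -3.508
v 0.385 -2.991 -3.698
v 0.526 -3.007 -3.877
v 0.698 -2.944 -4.013
v 0.871 -2.813 -4.085
v 1.015 -2.635 -4.078
f 2 1 4
f 2 4 3
f 4 1 5
f 4 5 3
f 5 1 6
f 5 6 3
f 6 1 7
f 6 7 3
f 7 1 8
f 7 8 3
f 8 1 9
f 8 9 3
f 9 1 10
f 9 10 3
f 10 1 11
f 10 11 3
f 11 1 12
f 11 12 3
f 12 1 13
f 12 13 3
f 13 1 2
f 13 2 3
f 14 51 30
f 51 25 54
f 30 54 19
f 51 54 30
f 14 30 26
f 30 19 31
f 26 31 15
f 30 31 26
f 14 26 35
f 26 15 36
f 35 36 21
f 26 36 35
f 14 35 47
f 35 21 50
f 47 50 24
f 35 50 47
f 14 47 51
f 47 24 55
f 51 55 25
f 47 55 51
f 15 31 42
f 31 19 45
f 42 45 23
f 31 45 42
f 19 54 32
f 54 25 53
f 32 53 18
f 54 53 32
f 25 55 52
f 55 24 48
f 52 48 16
f 55 48 52
f 24 50 49
f 50 21 37
f 49 37 20
f 50 37 49
f 21 36 41
f 36 15 38
f 41 38 22
f 36 38 41
f 17 43 29
f 43 23 44
f 29 44 18
f 43 44 29
f 17 29 27
f 29 18 28
f 27 28 16
f 29 28 27
f 17 27 34
f 27 16 33
f 34 33 20
f 27 33 34
f 17 34 39
f 34 20 40
f 39 40 22
f 34 40 39
f 17 39 43
f 39 22 46
f 43 46 23
f 39 46 43
f 18 44 32
f 44 23 45
f 32 45 19
f 44 45 32
f 16 28 52
f 28 18 53
f 52 53 25
f 28 53 52
f 20 33 49
f 33 16 48
f 49 48 24
f 33 48 49
f 22 40 41
f 40 20 37
f 41 37 21
f 40 37 41
f 23 46 42
f 46 22 38
f 42 38 15
f 46 38 42
f 57 59 56
f 60 57 56
f 56 59 58
f 58 60 56
f 57 63 59
f 61 57 60
f 61 63 57
f 59 63 58
f 62 60 58
f 58 63 62
f 62 61 60
f 63 61 62
f 65 64 67
f 65 67 66
f 67 64 68
f 67 68 66
f 68 64 69
f 68 69 66
f 69 64 70
f 69 70 66
f 70 64 71
f 70 71 66
f 71 64 72
f 71 72 66
f 72 64 73
f 72 73 66
f 73 64 74
f 73 74 66
f 74 64 75
f 74 75 66
f 75 64 76
f 75 76 66
f 76 64 77
f 76 77 66
f 77 64 78
f 77 78 66
f 78 64 79
f 78 79 66
f 79 64 80
f 79 80 66
f 80 64 65
f 80 65 66

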